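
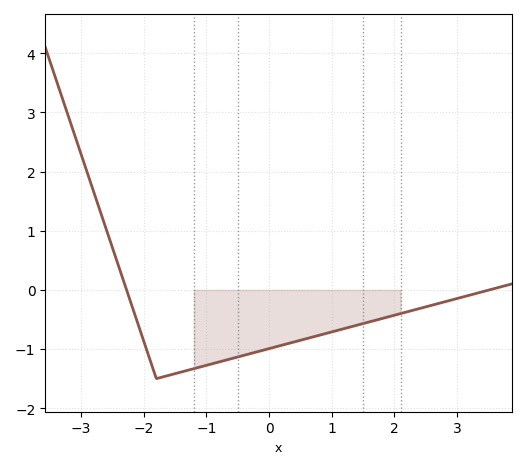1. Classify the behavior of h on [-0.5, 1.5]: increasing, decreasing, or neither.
increasing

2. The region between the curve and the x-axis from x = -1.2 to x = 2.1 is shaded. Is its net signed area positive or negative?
negative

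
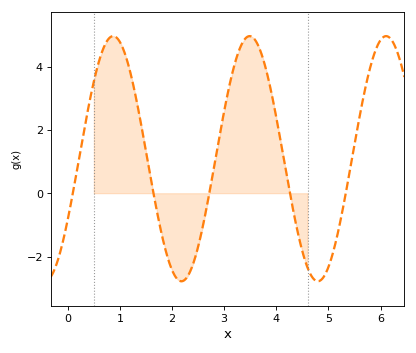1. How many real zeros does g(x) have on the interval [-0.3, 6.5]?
5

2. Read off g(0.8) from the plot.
5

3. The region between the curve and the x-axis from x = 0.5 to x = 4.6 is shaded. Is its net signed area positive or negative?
positive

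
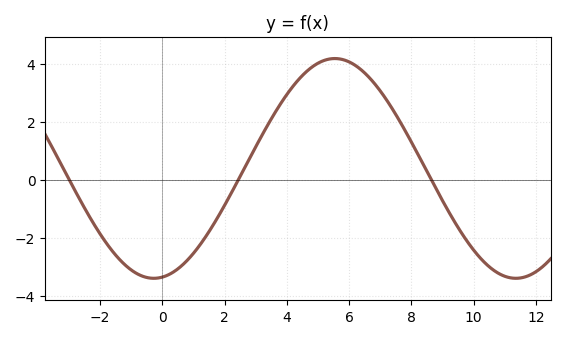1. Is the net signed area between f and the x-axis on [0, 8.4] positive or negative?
positive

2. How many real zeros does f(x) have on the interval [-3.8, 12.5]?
3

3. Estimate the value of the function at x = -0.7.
-3.29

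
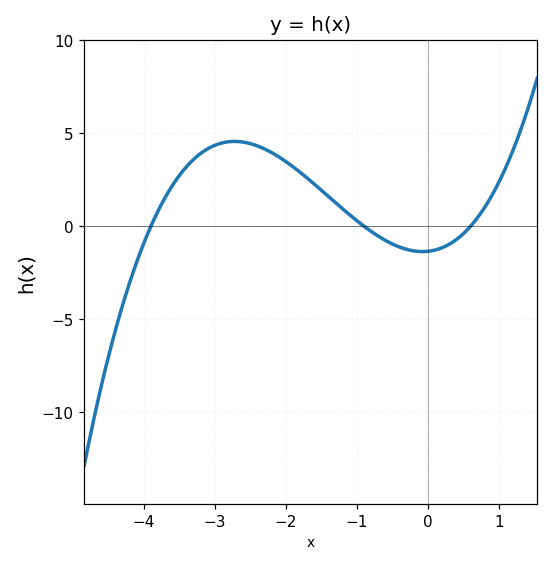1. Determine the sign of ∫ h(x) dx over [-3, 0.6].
positive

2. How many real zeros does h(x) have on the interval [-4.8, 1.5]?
3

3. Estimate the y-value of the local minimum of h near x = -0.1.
-1.5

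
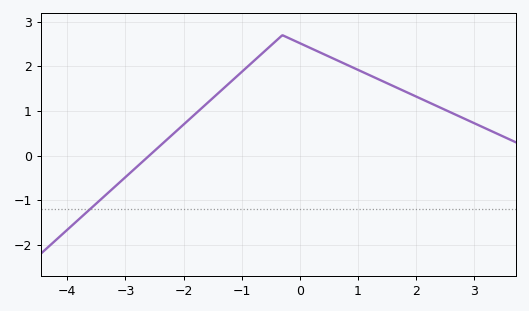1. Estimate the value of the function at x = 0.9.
2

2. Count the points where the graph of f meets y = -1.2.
1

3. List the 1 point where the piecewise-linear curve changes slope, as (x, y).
(-0.3, 2.7)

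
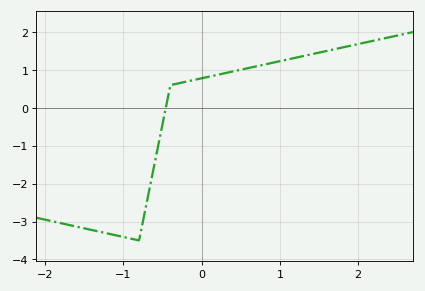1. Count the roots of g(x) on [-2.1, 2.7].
1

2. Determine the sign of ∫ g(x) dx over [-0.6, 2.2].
positive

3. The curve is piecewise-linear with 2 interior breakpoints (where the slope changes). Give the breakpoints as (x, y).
(-0.8, -3.5); (-0.4, 0.6)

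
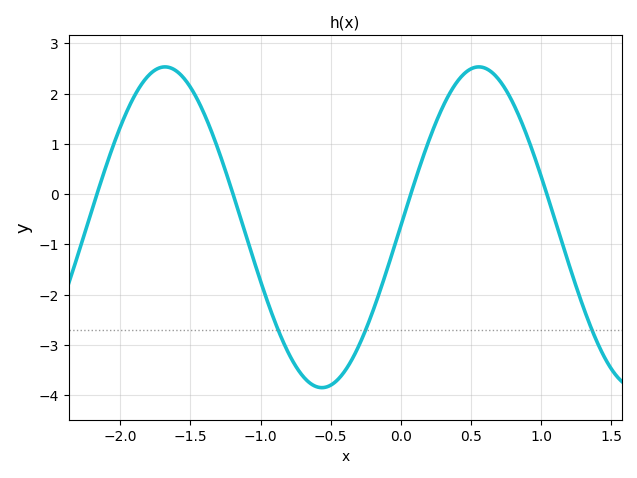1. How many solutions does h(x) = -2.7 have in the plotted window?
3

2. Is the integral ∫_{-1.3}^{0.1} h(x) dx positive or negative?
negative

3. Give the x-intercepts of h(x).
-2.17, -1.2, 0.071, 1.04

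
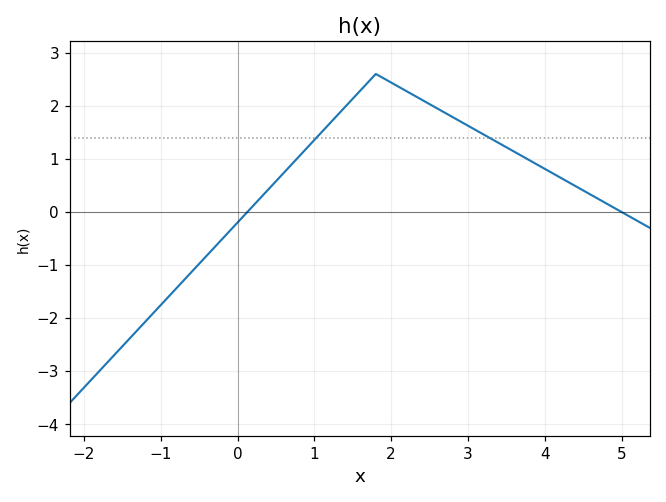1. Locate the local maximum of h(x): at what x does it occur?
1.8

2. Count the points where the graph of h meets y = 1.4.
2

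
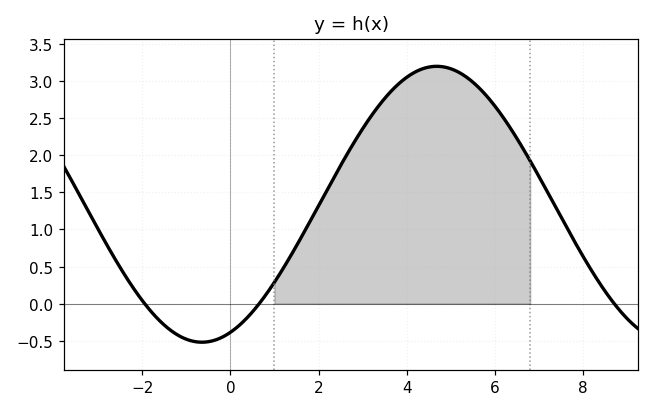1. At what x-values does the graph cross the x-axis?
-1.94, 0.655, 8.71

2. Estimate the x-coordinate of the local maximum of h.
4.68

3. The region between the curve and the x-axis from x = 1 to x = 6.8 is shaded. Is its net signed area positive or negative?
positive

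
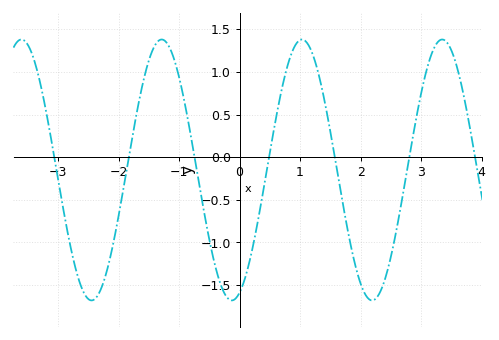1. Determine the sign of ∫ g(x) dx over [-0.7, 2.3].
negative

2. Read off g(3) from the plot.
0.75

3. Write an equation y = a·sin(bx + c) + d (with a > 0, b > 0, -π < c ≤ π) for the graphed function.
y = 1.53sin(2.7x - 1.2) - 0.15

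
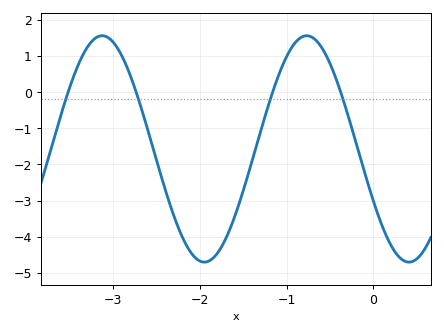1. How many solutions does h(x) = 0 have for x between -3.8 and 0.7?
4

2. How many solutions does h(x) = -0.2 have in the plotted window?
4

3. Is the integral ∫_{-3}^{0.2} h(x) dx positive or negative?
negative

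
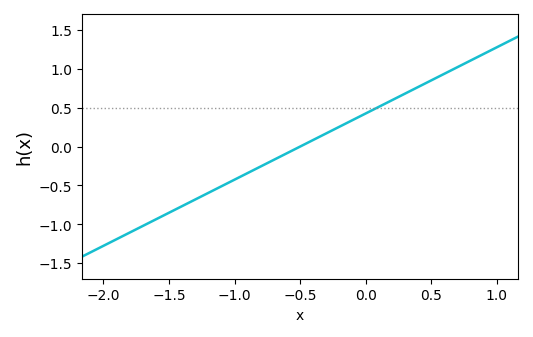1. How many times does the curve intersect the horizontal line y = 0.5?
1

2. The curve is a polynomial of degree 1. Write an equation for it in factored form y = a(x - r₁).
y = 0.85(x + 0.5)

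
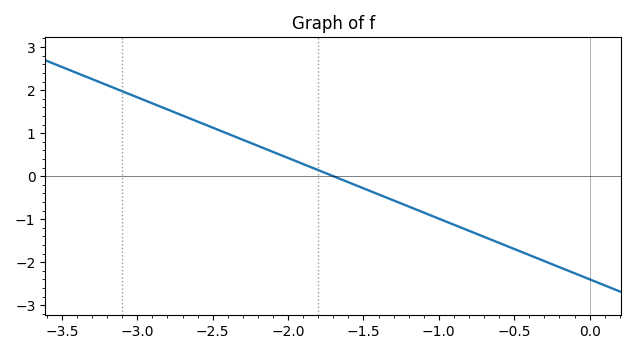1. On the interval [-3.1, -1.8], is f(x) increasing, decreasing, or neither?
decreasing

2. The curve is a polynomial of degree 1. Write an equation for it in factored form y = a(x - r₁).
y = -1.41(x + 1.7)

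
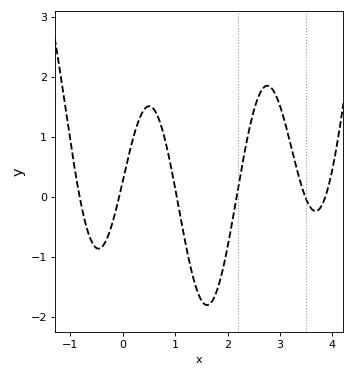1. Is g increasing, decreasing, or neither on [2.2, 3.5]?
neither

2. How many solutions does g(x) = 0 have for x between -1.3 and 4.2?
6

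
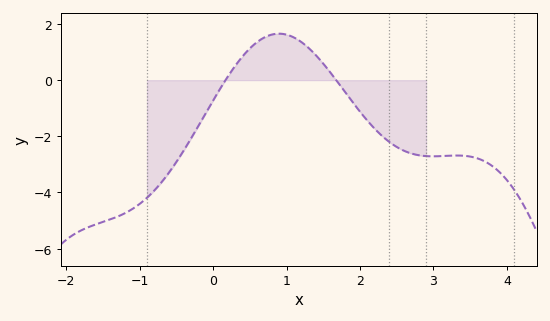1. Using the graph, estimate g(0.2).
0.2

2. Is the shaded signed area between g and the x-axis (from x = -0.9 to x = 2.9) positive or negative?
negative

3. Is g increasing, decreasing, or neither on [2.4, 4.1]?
neither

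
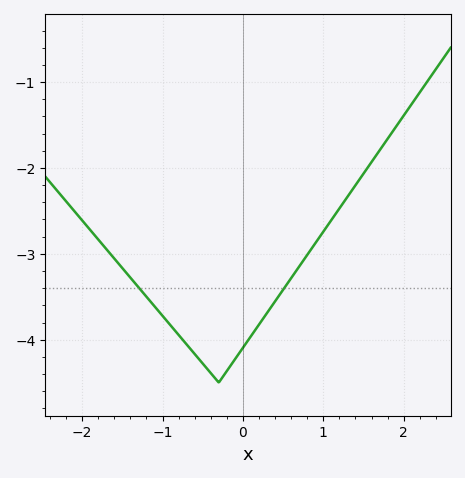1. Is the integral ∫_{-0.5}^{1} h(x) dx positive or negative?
negative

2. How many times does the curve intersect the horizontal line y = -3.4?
2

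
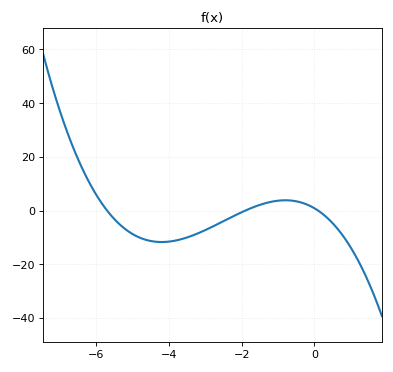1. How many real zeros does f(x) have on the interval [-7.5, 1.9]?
3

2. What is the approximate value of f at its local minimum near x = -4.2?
-12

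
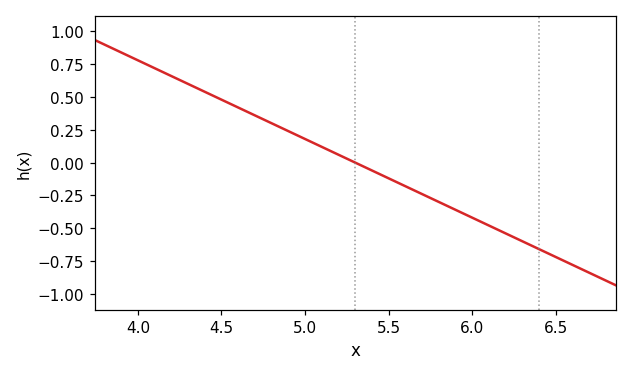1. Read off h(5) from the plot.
0.2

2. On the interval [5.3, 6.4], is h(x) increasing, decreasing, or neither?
decreasing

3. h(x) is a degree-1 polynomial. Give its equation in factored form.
y = -0.6(x - 5.3)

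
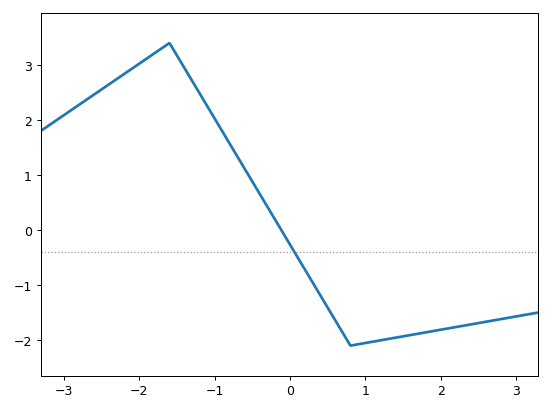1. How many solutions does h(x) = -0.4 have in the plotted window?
1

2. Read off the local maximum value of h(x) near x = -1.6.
3.4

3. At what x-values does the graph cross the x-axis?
-0.1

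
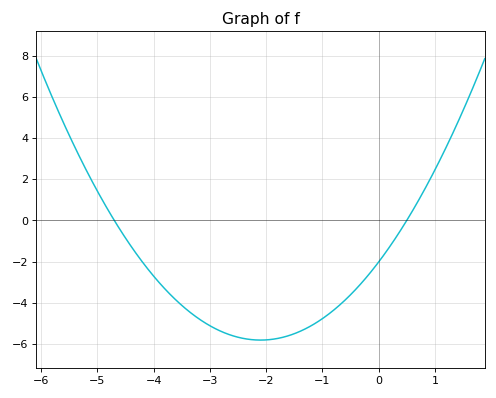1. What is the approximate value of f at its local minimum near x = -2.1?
-5.8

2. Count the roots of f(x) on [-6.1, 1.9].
2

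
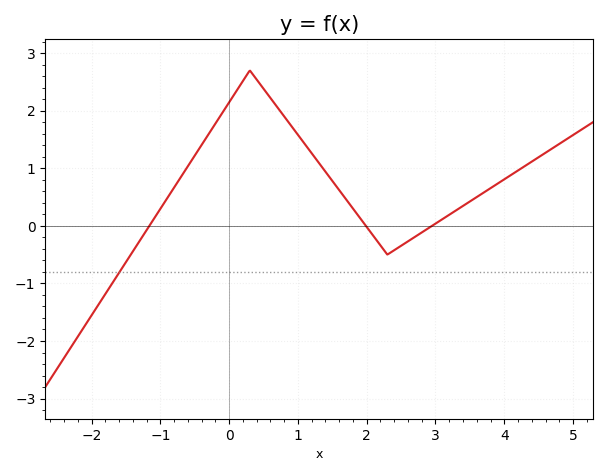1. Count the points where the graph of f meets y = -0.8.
1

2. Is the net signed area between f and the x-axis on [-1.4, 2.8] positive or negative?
positive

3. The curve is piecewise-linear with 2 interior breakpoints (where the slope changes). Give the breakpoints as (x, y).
(0.3, 2.7); (2.3, -0.5)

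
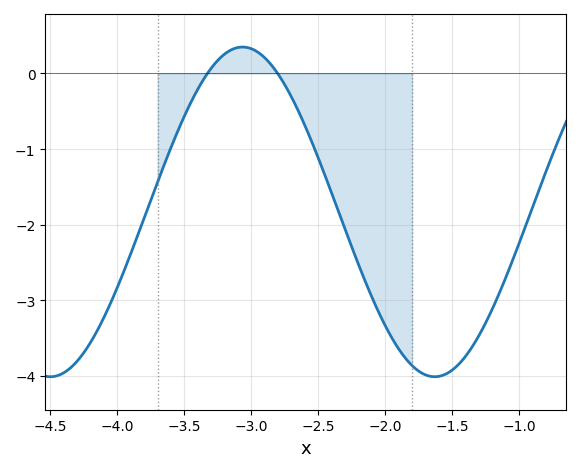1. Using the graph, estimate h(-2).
-3.34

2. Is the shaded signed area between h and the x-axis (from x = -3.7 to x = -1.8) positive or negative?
negative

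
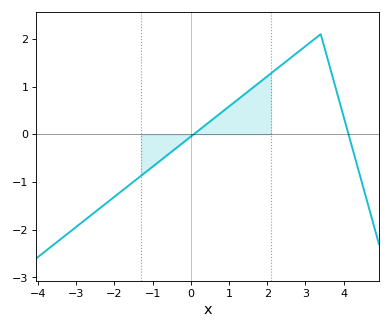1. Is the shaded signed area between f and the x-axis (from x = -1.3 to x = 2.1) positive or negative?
positive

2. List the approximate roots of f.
0.075, 4.13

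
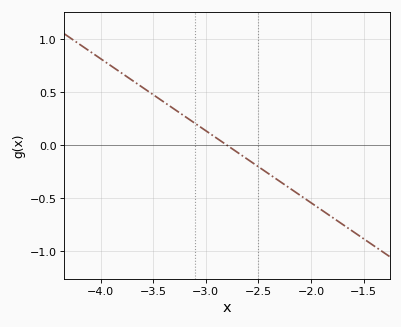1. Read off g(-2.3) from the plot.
-0.35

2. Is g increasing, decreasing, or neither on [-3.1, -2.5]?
decreasing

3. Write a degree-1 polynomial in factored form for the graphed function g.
y = -0.68(x + 2.8)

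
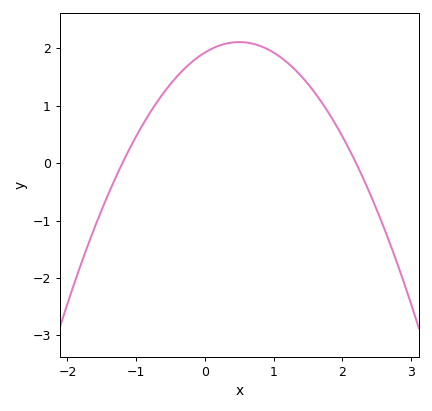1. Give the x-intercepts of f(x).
-1.2, 2.2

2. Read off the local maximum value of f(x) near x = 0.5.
2.1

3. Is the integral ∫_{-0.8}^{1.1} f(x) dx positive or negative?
positive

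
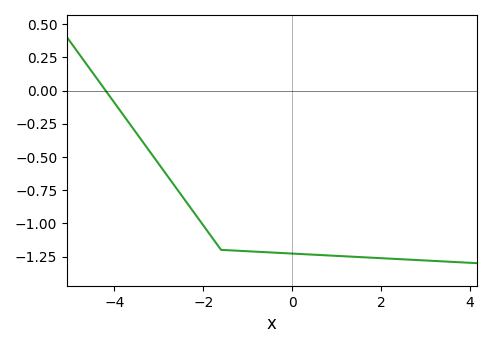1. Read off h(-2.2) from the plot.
-0.92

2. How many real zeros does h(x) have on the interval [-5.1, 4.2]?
1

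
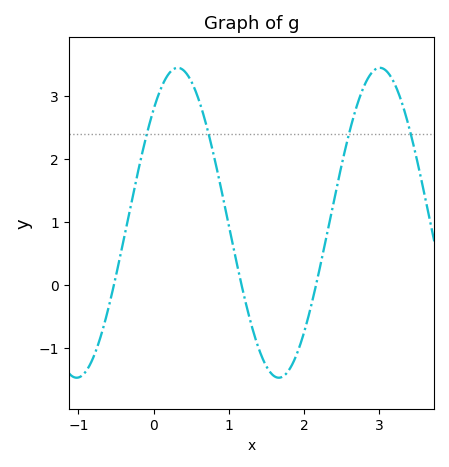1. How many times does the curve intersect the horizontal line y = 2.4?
4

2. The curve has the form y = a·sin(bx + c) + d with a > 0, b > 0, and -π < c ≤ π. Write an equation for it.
y = 2.46sin(2.34x + 0.82) + 0.99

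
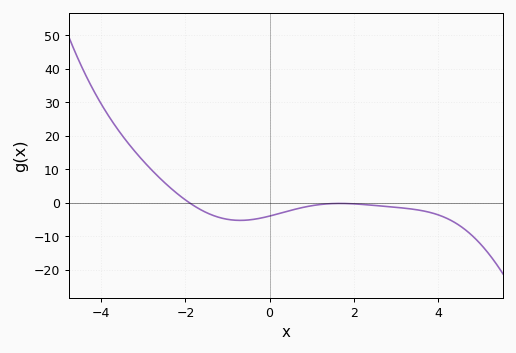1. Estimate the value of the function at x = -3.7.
23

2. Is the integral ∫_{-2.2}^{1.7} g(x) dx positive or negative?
negative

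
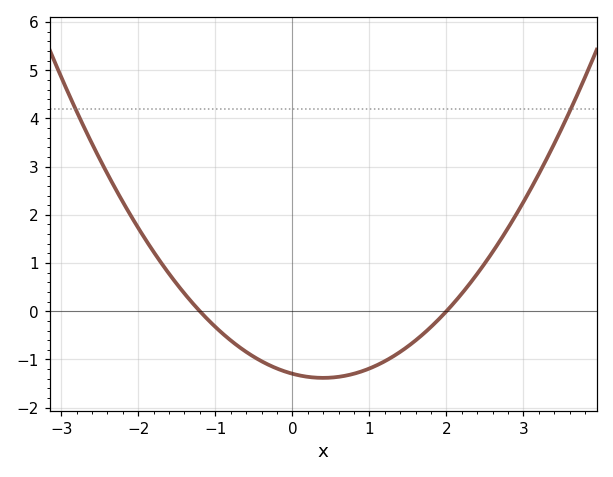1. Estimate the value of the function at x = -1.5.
0.567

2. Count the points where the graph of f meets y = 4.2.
2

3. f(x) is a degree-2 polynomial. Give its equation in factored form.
y = 0.54(x + 1.2)(x - 2)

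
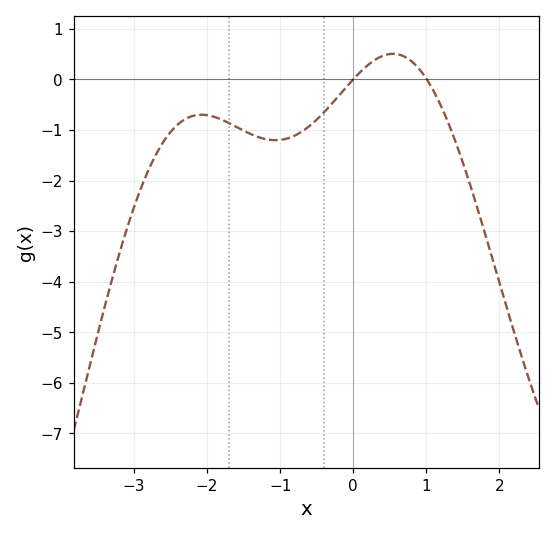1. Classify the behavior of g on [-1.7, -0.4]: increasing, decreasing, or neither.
neither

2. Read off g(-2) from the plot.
-0.7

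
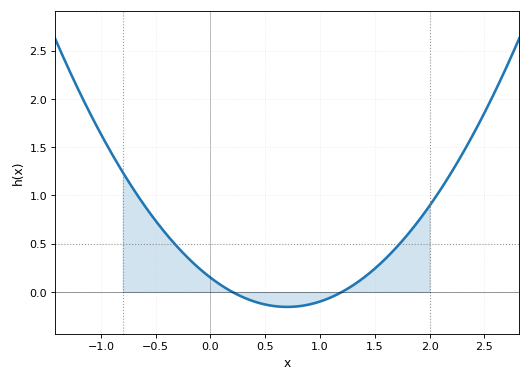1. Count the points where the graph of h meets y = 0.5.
2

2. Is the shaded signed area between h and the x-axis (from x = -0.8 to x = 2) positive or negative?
positive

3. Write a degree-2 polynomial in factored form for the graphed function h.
y = 0.62(x - 0.2)(x - 1.2)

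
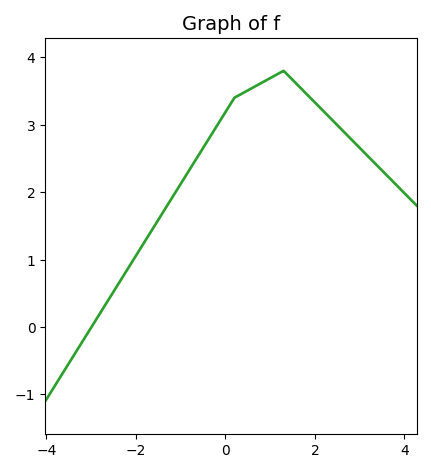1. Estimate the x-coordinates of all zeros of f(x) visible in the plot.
-3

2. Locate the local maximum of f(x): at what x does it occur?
1.2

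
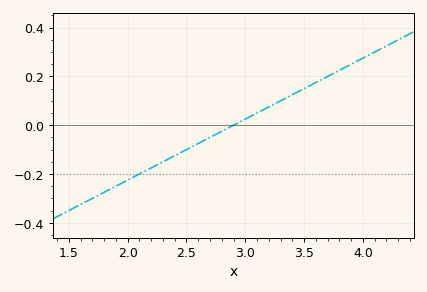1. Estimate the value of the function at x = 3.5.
0.16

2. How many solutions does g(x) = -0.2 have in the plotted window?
1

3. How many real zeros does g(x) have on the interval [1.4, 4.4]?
1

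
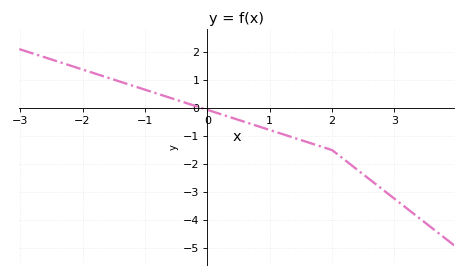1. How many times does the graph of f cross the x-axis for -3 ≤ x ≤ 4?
1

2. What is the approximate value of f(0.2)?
-0.208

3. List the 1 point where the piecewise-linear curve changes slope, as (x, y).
(2, -1.5)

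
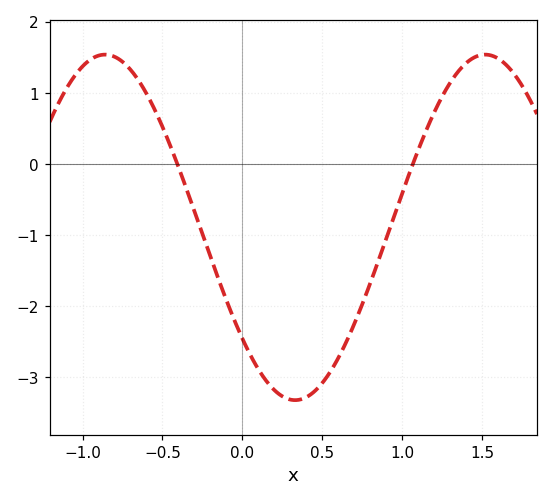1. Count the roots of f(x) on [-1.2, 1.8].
2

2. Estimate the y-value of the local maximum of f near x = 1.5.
1.54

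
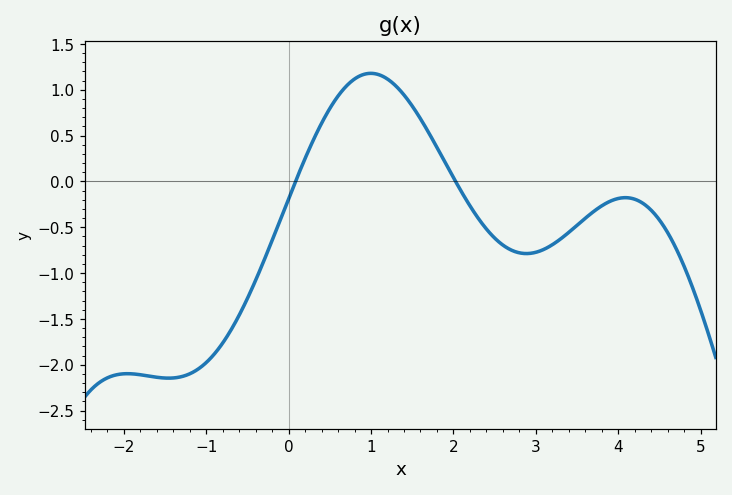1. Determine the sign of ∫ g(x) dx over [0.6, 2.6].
positive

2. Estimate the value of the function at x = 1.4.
0.95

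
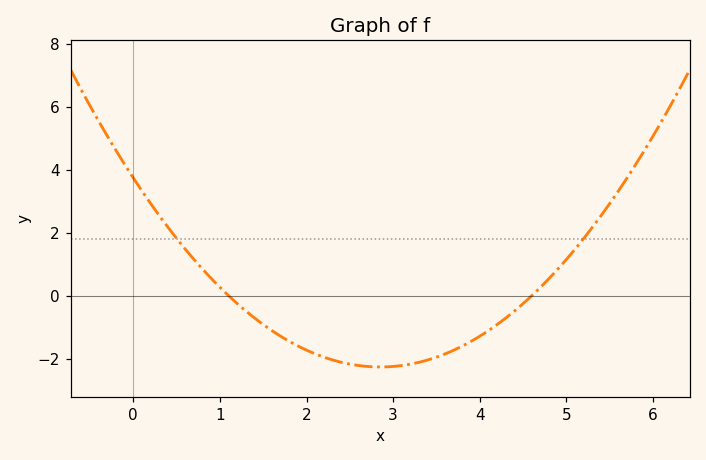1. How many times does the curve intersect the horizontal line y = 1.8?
2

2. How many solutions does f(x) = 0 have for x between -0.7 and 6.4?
2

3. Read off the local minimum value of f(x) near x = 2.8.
-2.2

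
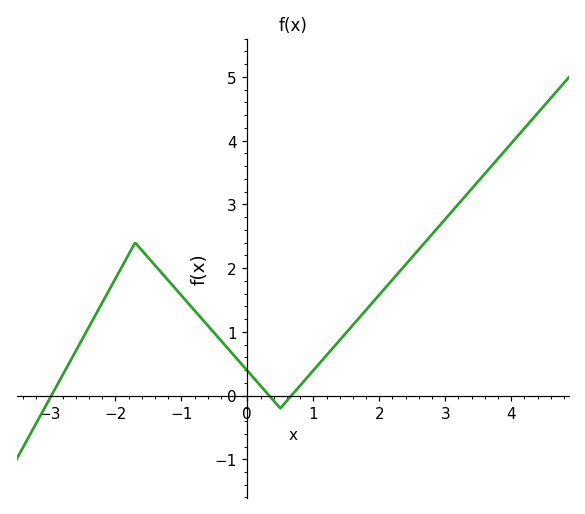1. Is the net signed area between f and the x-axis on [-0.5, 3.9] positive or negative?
positive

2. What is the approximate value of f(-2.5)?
0.9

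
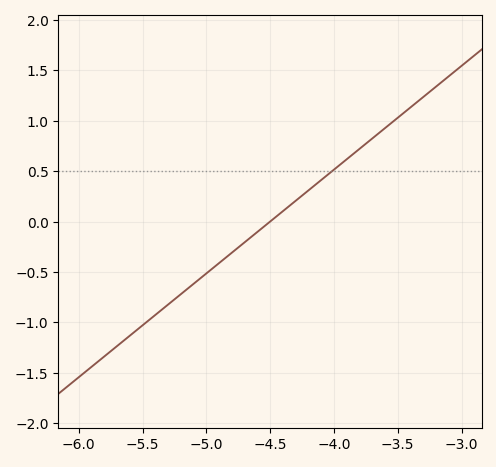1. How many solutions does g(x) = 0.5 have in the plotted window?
1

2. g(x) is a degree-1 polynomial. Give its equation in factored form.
y = 1.03(x + 4.5)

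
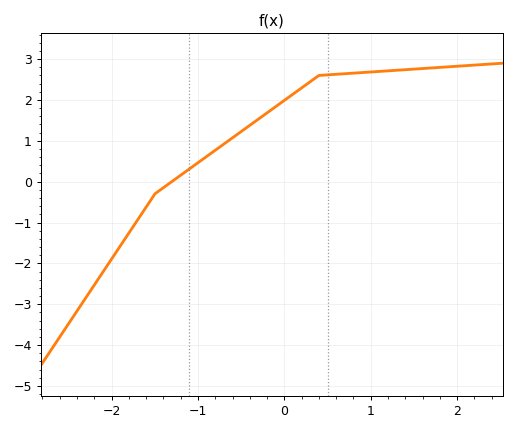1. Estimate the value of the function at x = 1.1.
2.7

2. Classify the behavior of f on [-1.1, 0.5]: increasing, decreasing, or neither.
increasing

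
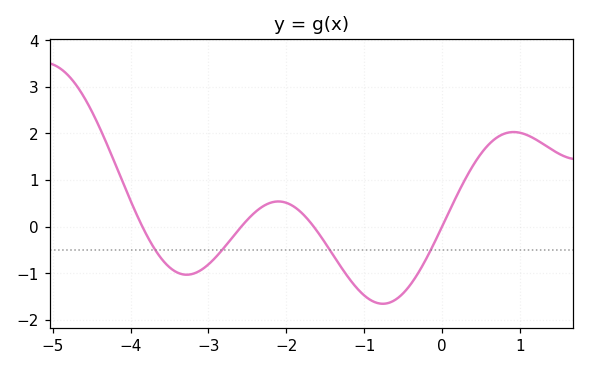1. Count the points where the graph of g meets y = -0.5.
4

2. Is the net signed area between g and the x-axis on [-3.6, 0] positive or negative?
negative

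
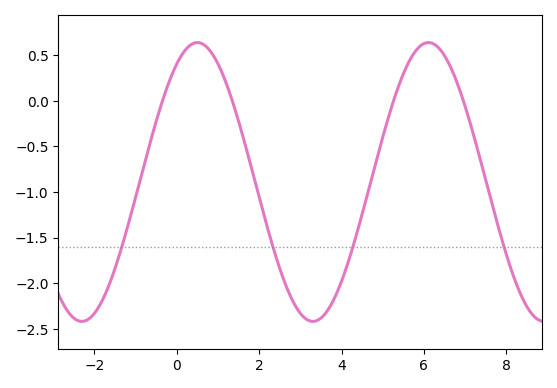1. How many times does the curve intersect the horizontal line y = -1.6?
4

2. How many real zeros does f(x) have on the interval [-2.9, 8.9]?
4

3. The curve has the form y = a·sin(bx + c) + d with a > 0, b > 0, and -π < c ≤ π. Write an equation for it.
y = 1.53sin(1.1x + 1) - 0.89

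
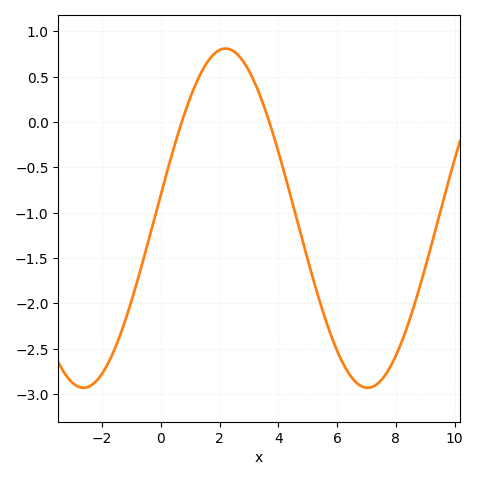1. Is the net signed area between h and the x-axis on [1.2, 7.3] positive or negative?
negative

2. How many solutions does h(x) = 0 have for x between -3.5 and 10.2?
2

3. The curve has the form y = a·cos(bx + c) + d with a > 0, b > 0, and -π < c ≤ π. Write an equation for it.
y = 1.87cos(0.65x - 1.43) - 1.06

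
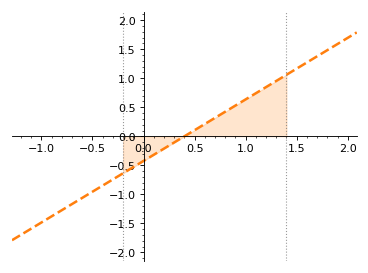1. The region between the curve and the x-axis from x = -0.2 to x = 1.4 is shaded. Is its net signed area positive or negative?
positive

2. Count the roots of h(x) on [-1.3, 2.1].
1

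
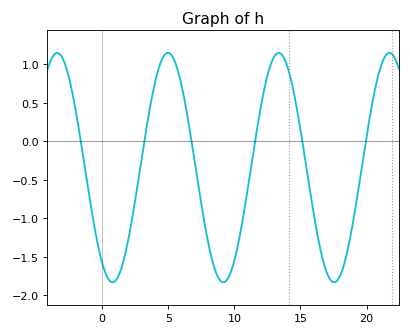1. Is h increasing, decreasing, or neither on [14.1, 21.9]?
neither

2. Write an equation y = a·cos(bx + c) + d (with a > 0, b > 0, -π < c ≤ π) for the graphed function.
y = 1.49cos(0.75x + 2.6) - 0.34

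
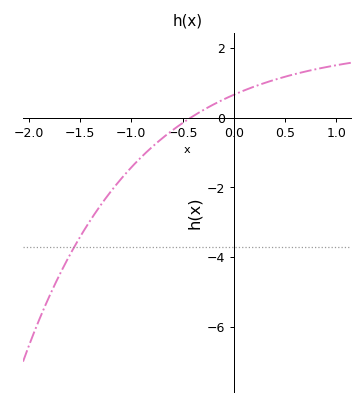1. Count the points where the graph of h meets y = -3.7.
1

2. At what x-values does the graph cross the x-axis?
-0.422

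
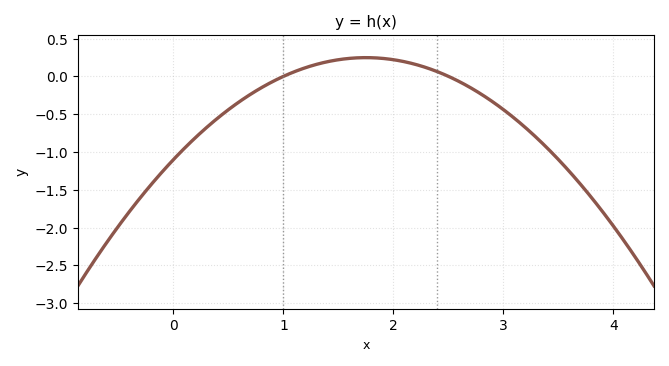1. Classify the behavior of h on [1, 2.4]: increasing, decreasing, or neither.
neither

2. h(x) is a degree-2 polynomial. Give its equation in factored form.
y = -0.44(x - 1)(x - 2.5)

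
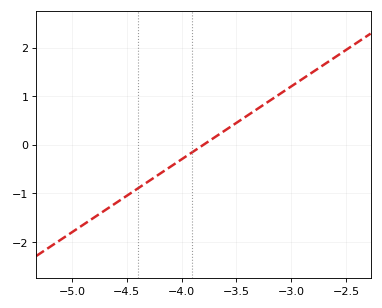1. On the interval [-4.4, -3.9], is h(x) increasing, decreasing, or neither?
increasing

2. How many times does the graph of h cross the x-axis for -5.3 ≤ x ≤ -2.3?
1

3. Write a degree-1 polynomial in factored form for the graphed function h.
y = 1.5(x + 3.8)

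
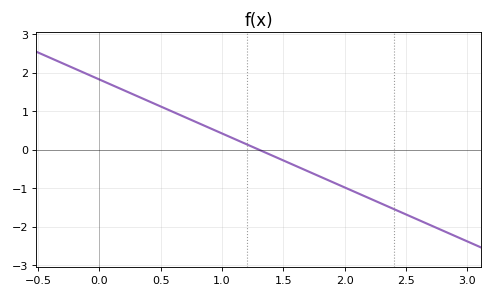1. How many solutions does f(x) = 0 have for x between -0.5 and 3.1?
1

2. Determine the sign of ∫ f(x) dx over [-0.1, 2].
positive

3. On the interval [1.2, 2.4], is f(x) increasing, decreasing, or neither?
decreasing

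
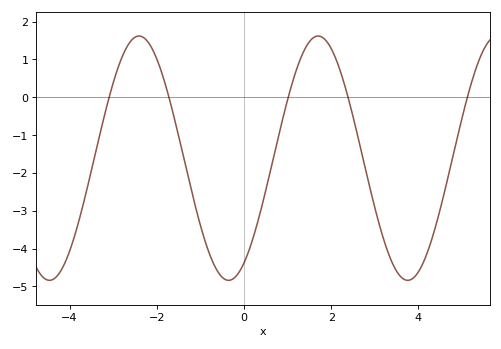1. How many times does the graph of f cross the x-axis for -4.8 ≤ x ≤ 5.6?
5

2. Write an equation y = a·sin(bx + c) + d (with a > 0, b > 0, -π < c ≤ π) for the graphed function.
y = 3.23sin(1.5x - 1) - 1.61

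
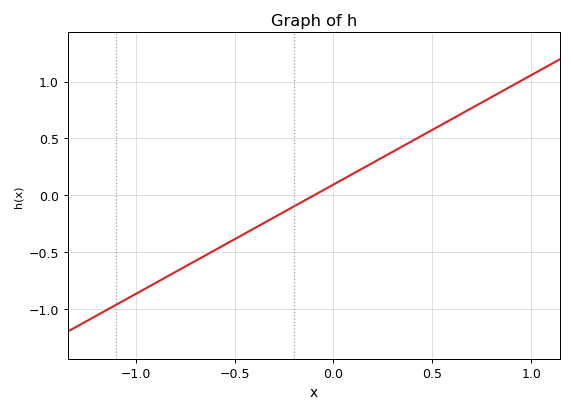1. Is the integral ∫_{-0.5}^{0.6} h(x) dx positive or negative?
positive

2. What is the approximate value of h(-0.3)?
-0.2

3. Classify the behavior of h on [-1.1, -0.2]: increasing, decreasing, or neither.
increasing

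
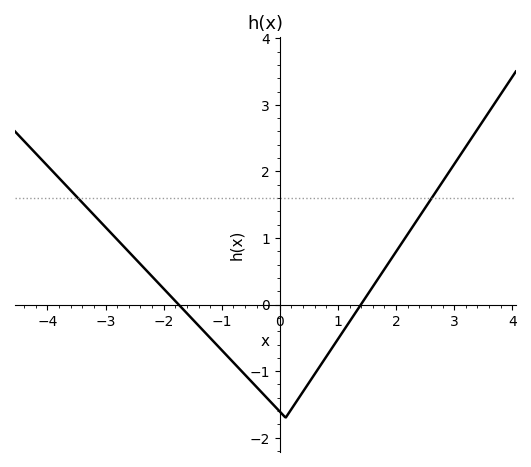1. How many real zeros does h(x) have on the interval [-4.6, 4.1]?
2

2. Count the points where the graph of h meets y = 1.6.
2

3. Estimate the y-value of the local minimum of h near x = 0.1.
-1.7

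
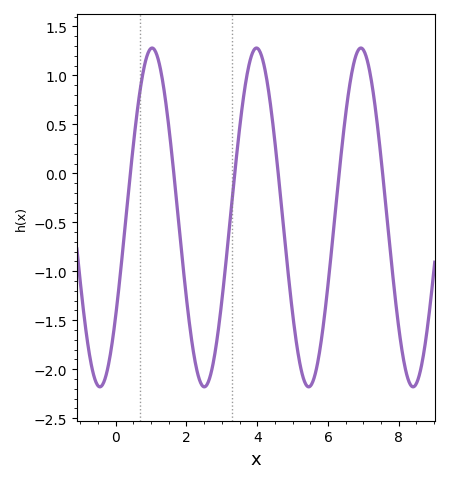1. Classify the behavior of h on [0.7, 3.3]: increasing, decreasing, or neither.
neither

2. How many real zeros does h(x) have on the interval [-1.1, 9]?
6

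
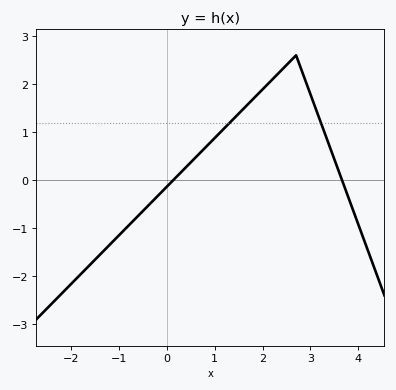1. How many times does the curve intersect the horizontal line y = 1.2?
2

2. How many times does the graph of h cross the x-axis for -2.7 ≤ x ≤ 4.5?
2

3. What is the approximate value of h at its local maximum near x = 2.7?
2.6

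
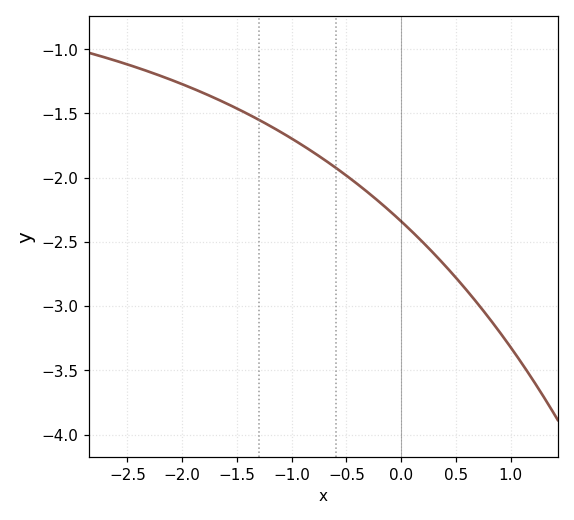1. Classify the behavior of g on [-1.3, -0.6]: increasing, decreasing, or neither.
decreasing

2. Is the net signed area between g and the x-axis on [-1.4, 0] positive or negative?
negative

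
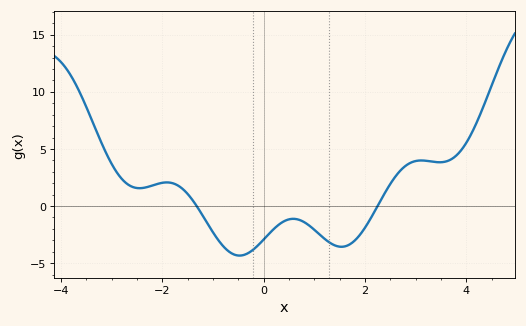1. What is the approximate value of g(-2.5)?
1.5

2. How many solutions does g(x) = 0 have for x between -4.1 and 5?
2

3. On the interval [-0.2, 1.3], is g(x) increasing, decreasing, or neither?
neither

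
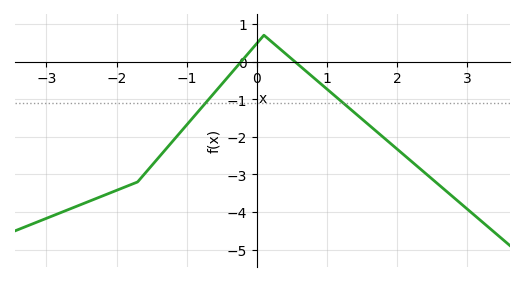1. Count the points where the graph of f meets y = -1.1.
2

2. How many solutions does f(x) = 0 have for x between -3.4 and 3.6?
2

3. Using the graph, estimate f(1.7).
-1.9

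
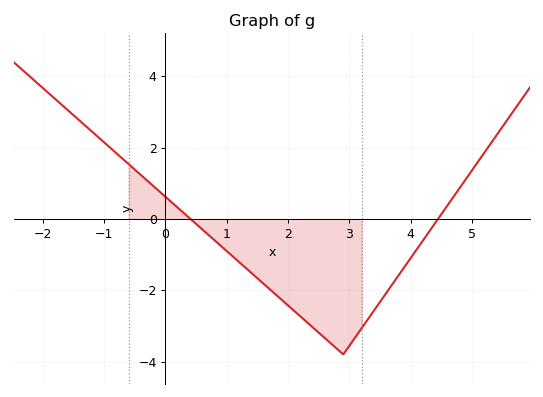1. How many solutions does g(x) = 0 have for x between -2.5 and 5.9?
2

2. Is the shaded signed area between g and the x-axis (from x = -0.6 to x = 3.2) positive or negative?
negative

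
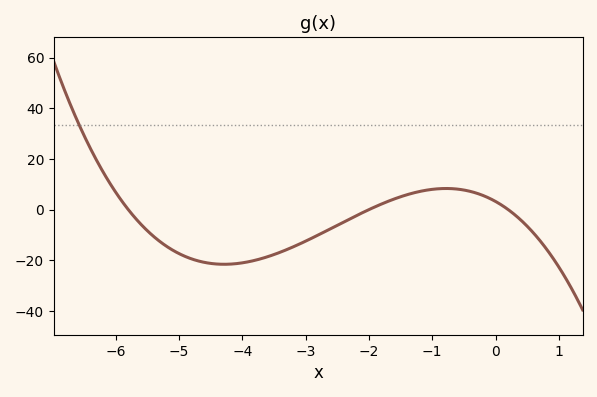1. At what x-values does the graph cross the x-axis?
-5.8, -2, 0.2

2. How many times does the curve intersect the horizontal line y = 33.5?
1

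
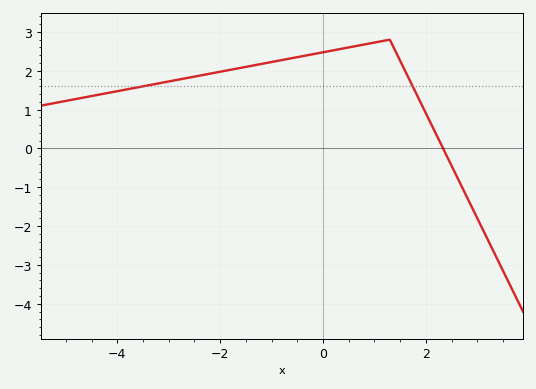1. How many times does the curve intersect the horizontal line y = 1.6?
2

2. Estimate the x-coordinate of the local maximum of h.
1.3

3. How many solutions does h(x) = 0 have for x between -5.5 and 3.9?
1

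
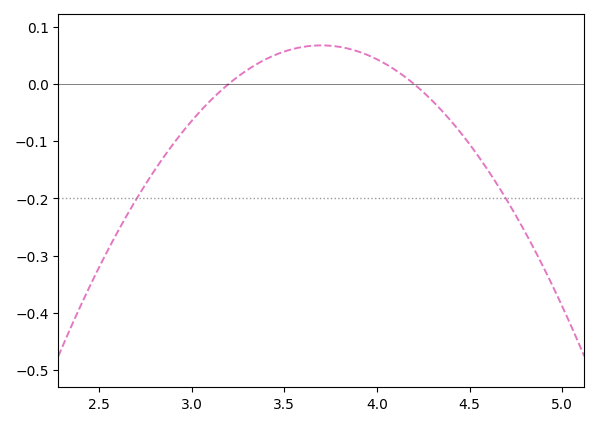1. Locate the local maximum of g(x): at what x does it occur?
3.7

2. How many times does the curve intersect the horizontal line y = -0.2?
2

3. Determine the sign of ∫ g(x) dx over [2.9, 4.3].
positive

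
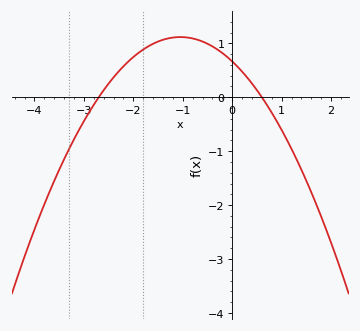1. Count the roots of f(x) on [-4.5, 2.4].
2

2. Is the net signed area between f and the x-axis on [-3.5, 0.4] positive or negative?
positive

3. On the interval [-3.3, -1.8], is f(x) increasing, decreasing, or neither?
increasing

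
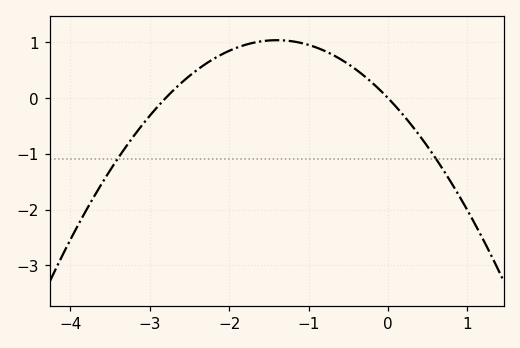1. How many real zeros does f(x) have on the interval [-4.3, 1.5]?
2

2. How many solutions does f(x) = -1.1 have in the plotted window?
2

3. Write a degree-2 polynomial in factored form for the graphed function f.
y = -0.53(x + 2.8)(x - 0)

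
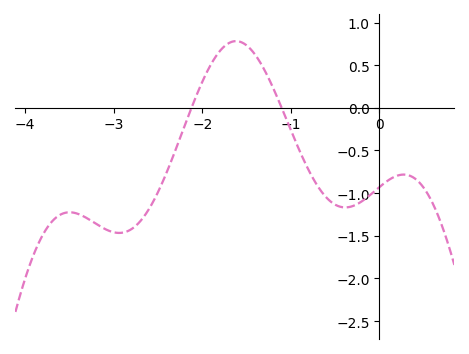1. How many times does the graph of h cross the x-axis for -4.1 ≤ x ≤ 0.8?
2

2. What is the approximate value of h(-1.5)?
0.732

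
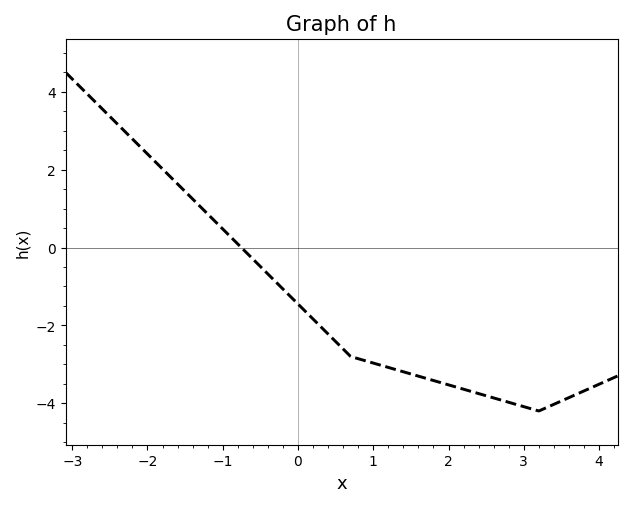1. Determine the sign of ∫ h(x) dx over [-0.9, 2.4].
negative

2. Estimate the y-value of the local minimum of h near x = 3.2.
-4.2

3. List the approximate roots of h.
-0.753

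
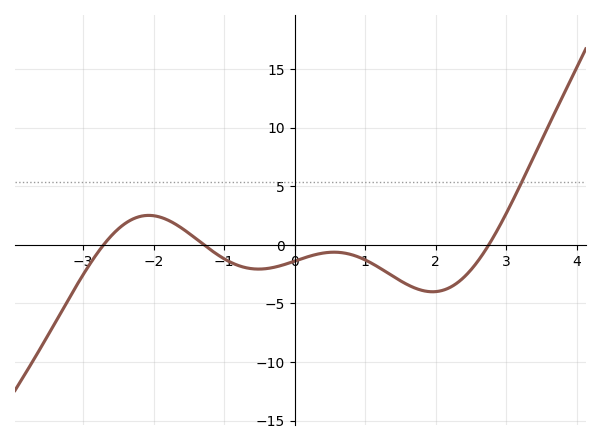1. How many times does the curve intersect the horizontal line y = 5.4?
1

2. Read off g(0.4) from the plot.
-0.711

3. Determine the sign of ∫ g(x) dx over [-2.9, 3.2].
negative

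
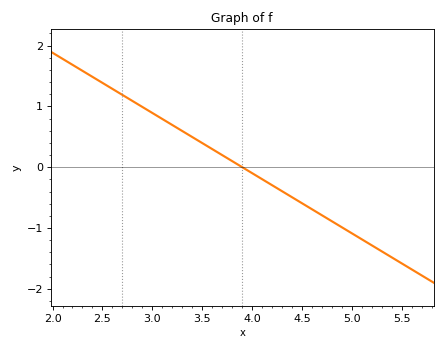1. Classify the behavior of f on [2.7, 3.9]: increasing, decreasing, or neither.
decreasing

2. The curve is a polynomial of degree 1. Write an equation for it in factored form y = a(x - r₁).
y = -0.99(x - 3.9)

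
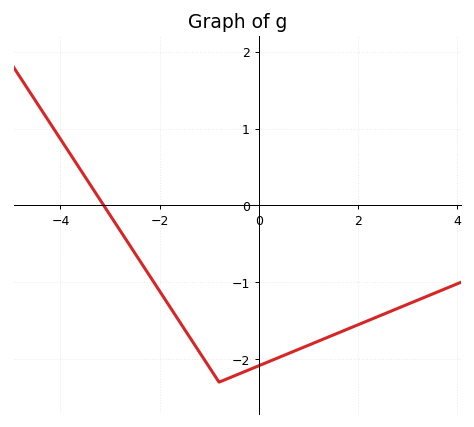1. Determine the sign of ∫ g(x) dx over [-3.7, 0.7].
negative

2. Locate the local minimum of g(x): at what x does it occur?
-0.8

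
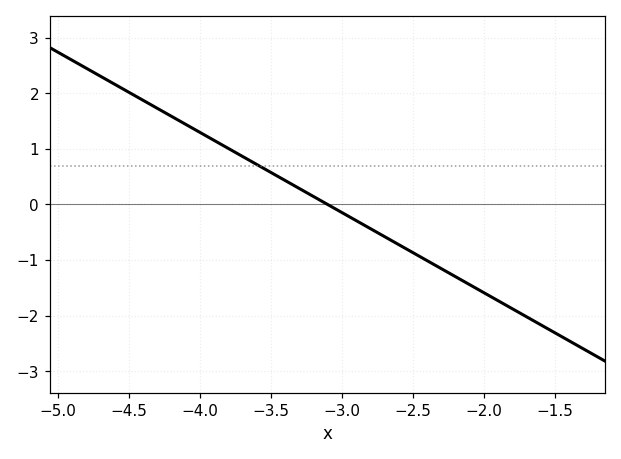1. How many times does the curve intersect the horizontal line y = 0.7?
1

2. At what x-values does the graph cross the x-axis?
-3.1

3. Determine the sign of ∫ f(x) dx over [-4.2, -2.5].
positive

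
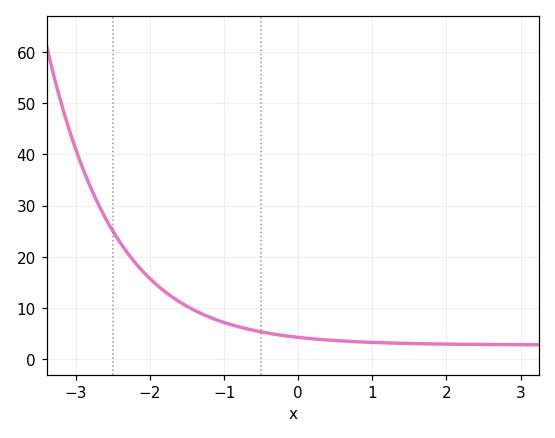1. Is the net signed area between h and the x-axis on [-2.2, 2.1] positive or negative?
positive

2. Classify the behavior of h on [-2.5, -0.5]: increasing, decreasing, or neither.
decreasing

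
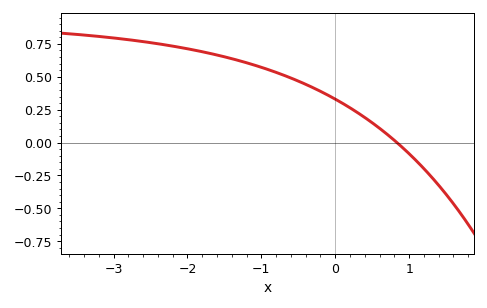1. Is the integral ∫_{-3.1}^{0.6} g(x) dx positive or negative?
positive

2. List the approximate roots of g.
0.8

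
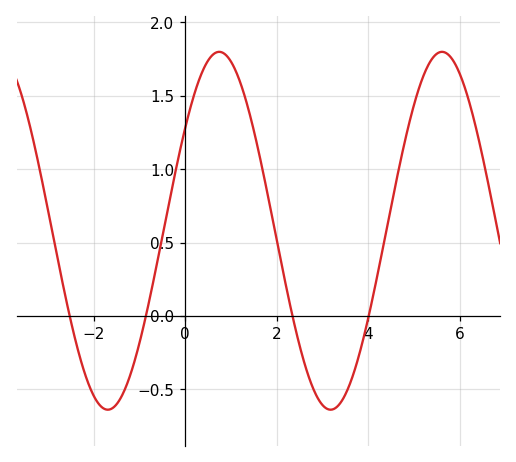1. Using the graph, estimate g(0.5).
1.74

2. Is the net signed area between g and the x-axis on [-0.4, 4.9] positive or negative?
positive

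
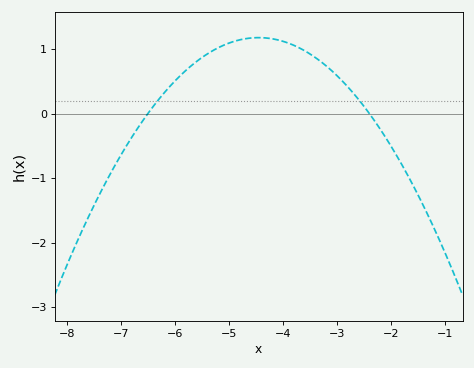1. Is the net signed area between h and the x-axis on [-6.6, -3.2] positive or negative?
positive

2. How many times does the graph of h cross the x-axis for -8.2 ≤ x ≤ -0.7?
2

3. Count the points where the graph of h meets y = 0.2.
2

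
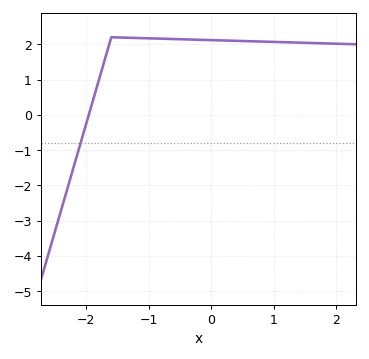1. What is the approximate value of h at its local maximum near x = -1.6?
2.2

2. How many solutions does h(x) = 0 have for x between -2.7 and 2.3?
1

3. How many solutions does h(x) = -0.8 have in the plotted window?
1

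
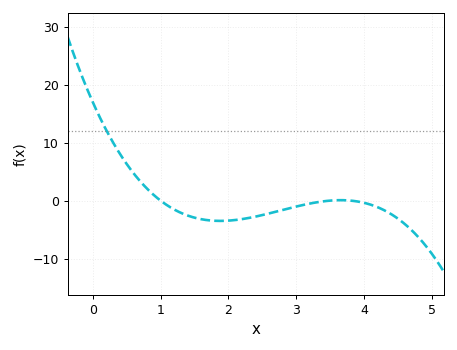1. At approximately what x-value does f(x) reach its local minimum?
1.9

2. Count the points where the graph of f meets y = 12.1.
1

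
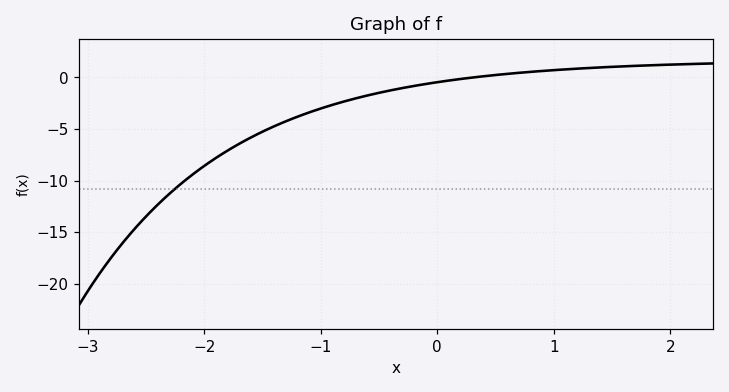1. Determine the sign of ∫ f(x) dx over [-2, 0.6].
negative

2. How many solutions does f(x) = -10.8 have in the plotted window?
1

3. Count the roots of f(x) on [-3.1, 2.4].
1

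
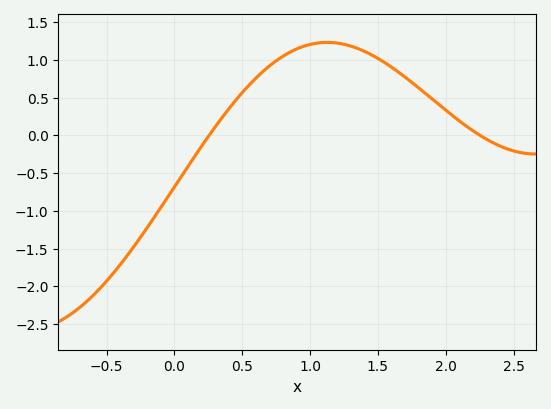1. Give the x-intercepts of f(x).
0.25, 2.25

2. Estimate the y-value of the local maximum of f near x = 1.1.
1.25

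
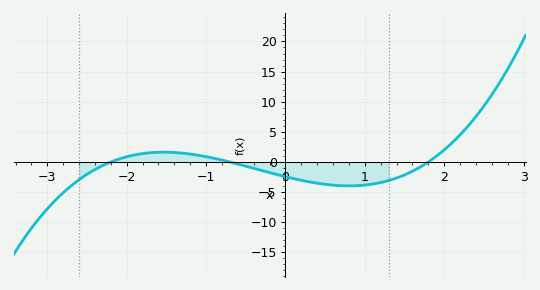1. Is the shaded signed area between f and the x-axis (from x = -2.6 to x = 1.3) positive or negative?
negative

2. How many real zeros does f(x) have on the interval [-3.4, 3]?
3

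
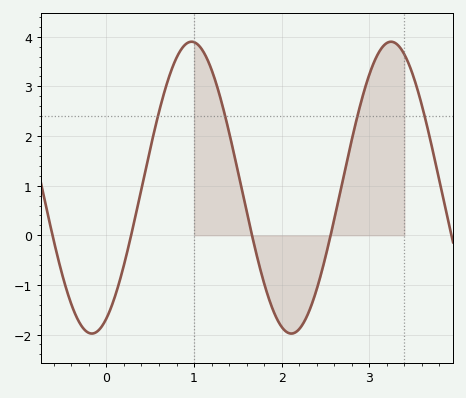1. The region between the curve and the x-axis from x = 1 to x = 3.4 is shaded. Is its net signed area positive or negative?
positive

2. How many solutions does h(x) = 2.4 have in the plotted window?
4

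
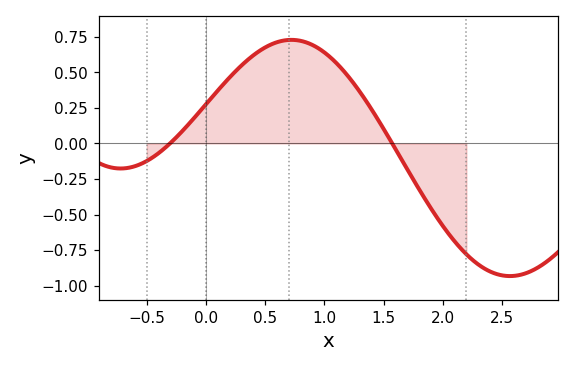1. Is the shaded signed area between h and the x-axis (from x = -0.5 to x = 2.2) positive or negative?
positive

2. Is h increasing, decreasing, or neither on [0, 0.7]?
increasing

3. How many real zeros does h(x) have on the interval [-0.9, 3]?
2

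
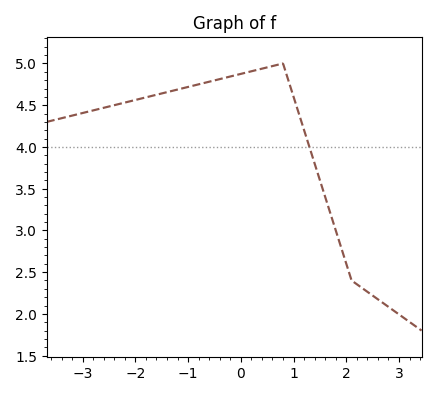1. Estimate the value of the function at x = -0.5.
4.8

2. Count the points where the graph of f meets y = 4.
1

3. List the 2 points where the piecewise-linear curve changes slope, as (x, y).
(0.8, 5); (2.1, 2.4)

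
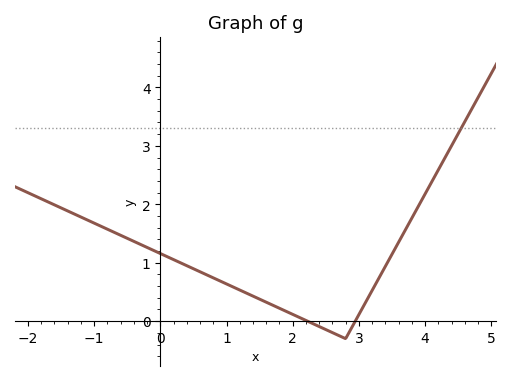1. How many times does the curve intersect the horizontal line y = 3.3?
1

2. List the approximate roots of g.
2.2, 2.9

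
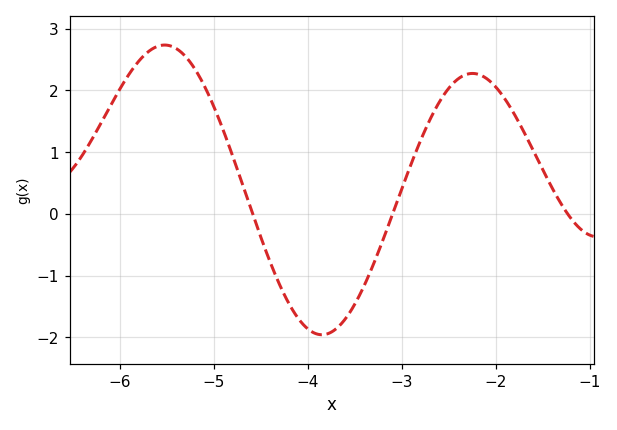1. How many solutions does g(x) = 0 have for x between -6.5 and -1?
3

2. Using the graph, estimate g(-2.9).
0.8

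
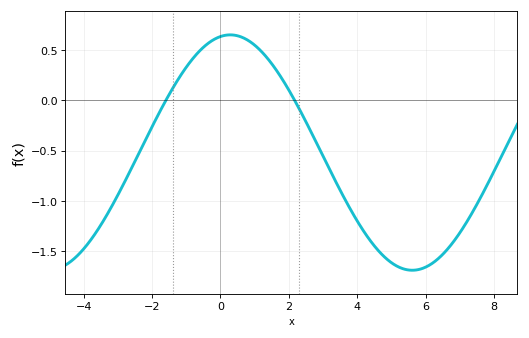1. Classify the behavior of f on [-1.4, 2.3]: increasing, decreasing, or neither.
neither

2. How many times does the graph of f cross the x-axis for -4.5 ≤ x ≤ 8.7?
2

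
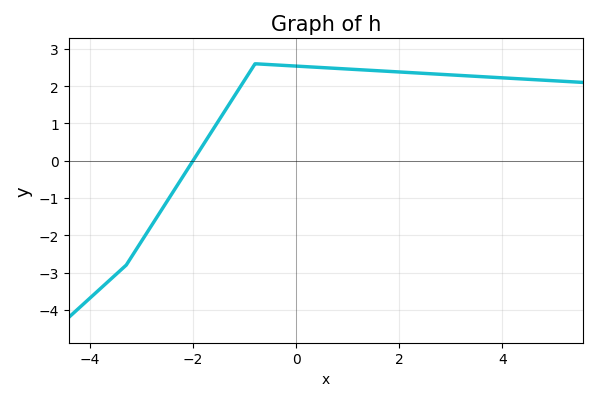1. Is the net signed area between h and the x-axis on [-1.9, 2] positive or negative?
positive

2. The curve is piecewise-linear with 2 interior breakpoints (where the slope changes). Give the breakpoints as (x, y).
(-3.3, -2.8); (-0.8, 2.6)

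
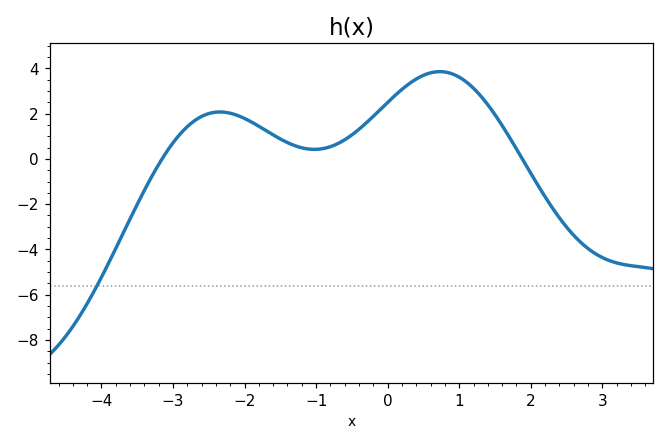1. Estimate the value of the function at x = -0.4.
1.31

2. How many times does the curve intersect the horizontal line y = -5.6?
1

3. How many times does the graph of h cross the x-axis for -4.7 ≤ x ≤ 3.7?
2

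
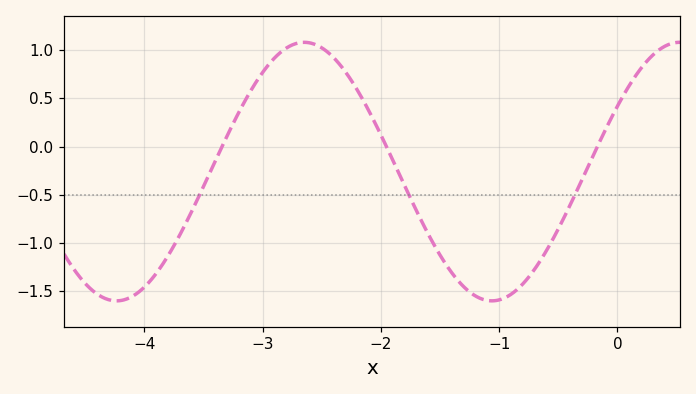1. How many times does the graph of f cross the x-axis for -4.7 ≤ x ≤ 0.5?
3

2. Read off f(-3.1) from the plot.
0.6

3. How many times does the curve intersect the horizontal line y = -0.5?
3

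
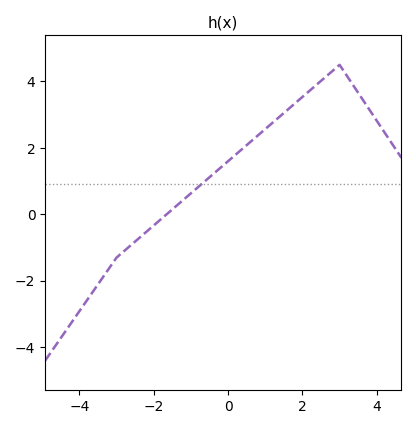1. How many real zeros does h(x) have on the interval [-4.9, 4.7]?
1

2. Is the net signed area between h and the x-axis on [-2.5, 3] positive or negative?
positive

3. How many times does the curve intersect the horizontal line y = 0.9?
1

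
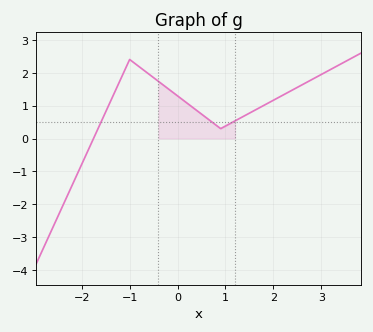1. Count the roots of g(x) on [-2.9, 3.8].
1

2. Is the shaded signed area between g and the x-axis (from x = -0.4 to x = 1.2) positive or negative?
positive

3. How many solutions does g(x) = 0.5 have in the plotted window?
3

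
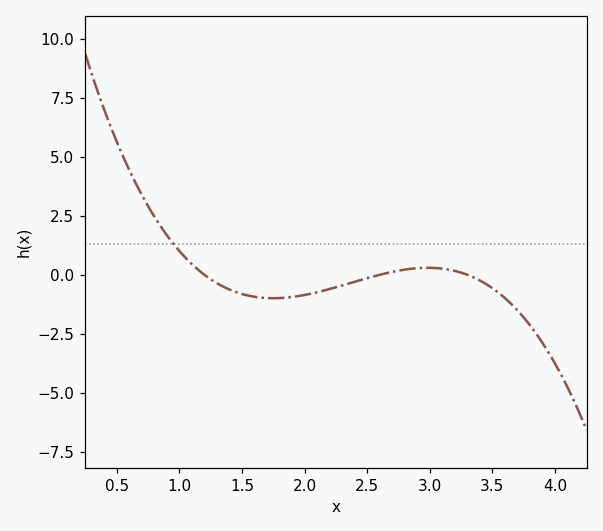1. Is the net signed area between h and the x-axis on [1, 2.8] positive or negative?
negative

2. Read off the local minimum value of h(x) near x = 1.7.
-0.993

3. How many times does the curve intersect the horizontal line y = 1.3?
1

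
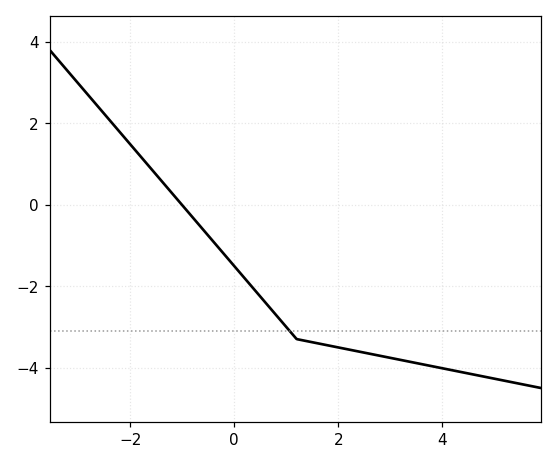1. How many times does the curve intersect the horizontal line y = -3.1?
1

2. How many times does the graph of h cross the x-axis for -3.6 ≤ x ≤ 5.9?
1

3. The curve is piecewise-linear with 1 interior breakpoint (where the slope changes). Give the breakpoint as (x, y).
(1.2, -3.3)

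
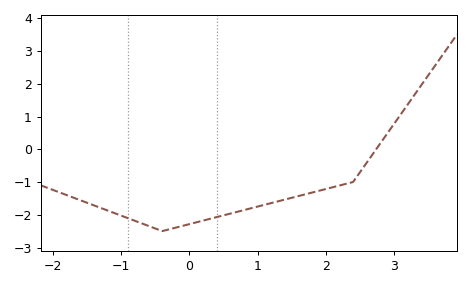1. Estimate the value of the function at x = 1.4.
-1.5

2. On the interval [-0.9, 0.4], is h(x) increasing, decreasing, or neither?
neither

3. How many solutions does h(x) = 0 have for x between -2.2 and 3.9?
1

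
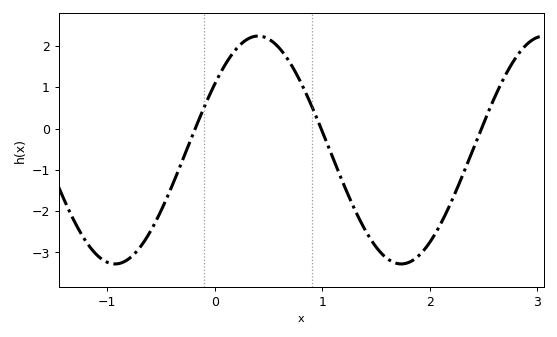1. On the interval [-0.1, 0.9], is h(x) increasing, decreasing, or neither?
neither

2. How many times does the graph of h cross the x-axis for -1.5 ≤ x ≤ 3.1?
3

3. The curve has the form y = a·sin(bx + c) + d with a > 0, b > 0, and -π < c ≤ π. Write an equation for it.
y = 2.76sin(2.36x + 0.62) - 0.52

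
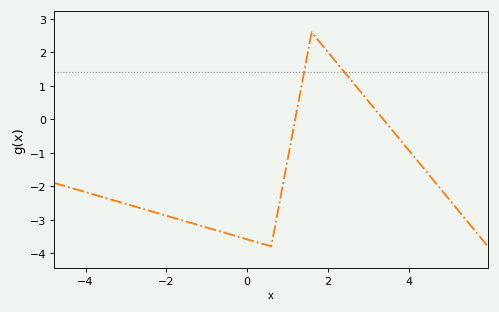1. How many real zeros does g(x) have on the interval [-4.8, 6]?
2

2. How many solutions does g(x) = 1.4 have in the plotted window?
2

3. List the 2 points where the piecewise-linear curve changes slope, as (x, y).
(0.6, -3.8); (1.6, 2.6)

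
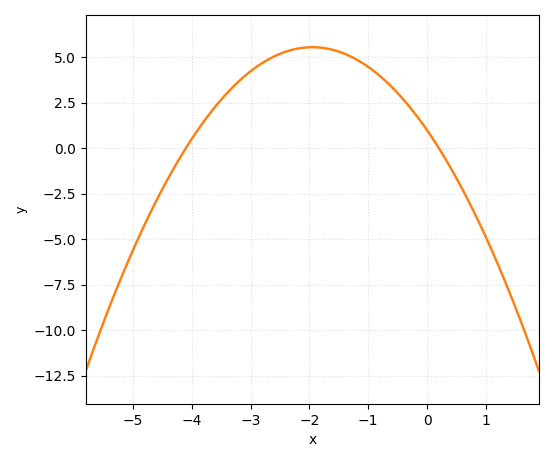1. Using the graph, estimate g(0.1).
0.5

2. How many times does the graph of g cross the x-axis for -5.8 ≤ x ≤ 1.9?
2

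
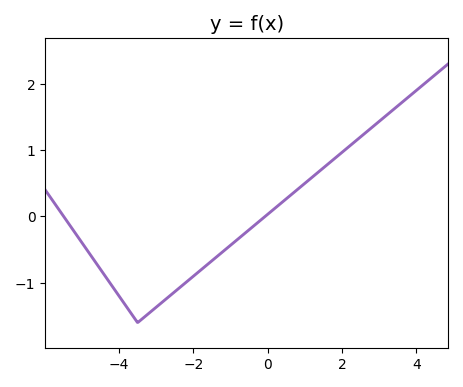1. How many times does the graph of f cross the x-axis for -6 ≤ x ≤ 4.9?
2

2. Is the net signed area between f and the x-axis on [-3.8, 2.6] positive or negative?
negative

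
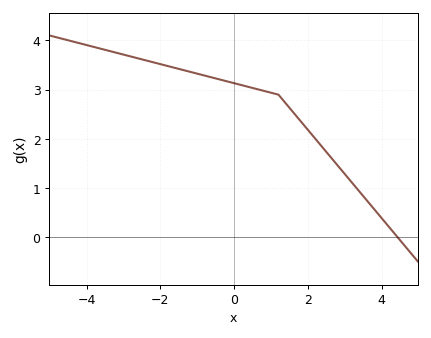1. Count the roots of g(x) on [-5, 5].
1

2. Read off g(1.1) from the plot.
2.9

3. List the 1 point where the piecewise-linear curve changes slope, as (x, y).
(1.2, 2.9)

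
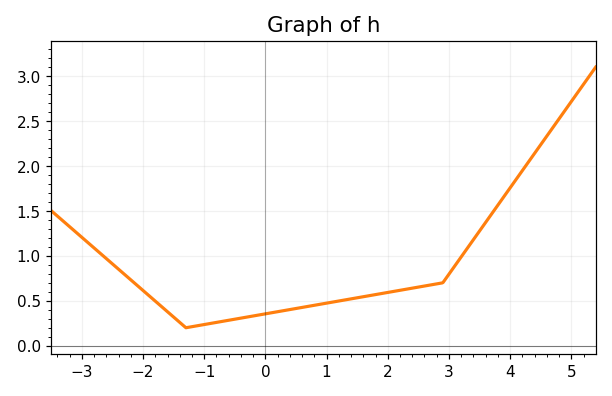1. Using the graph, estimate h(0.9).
0.45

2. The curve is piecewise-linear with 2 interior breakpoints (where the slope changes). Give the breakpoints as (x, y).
(-1.3, 0.2); (2.9, 0.7)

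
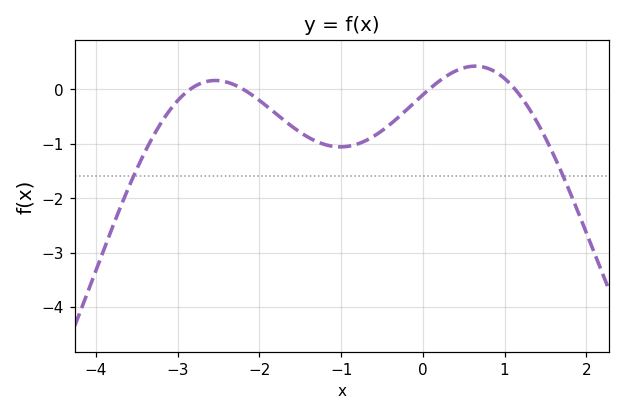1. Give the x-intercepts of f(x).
-2.9, -2.2, 0.1, 1.1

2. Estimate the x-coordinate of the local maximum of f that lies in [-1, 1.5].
0.6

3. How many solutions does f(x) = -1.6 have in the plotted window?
2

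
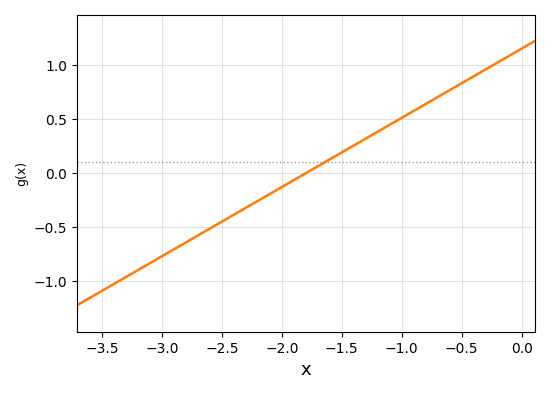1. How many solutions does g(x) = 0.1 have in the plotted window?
1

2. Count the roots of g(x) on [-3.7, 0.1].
1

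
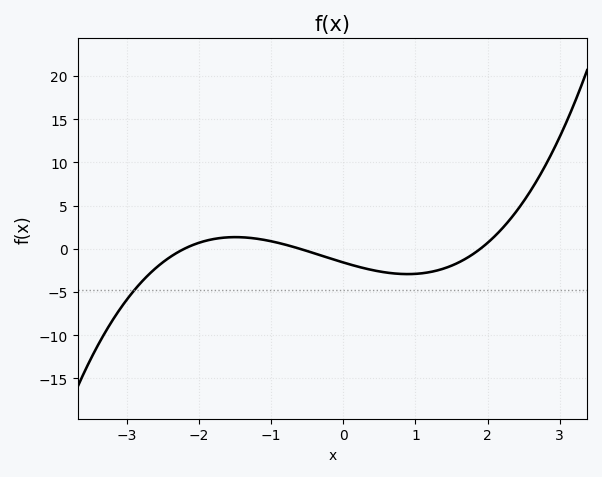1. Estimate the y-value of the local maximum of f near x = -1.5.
1.5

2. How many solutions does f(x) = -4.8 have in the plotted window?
1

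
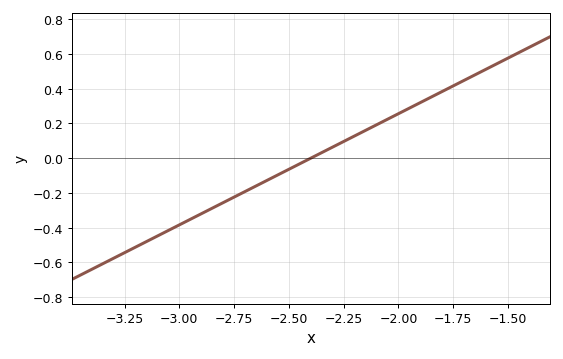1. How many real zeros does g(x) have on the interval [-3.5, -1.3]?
1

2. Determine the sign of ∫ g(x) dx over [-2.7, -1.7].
positive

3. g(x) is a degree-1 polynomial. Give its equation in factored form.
y = 0.64(x + 2.4)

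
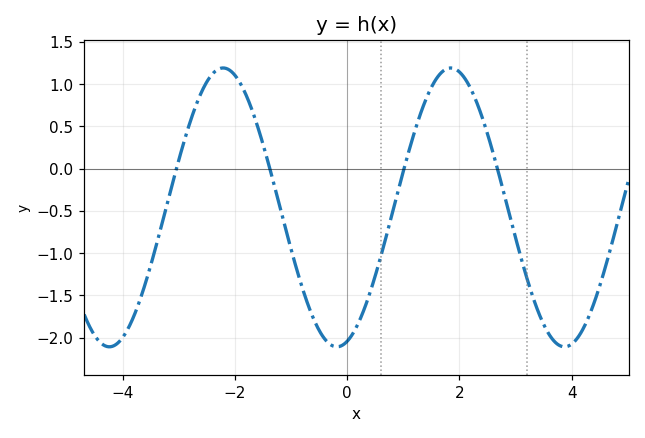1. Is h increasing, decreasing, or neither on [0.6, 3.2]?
neither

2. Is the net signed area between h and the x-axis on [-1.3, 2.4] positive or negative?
negative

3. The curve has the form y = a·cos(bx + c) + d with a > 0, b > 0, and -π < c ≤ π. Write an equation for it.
y = 1.65cos(1.6x - 2.9) - 0.46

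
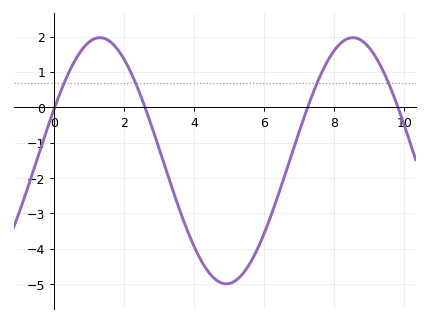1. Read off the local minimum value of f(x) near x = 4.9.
-4.99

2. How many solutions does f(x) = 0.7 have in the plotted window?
4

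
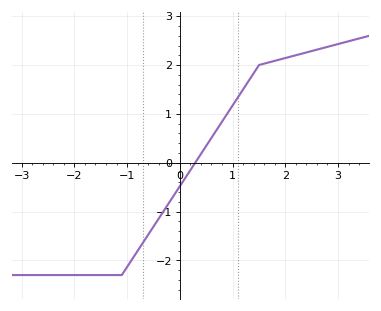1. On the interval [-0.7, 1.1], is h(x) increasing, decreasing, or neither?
increasing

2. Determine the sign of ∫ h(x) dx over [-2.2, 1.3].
negative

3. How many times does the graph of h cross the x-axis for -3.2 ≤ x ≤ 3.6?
1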